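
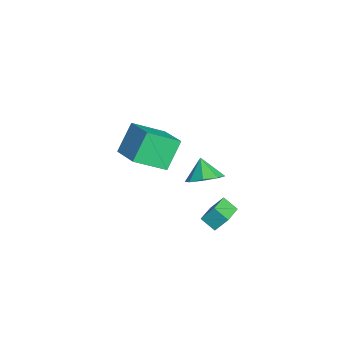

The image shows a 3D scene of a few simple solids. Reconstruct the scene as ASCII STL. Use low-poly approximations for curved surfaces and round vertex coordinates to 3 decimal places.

solid 
facet normal -0.888 -0.321 -0.329
outer loop
vertex -3.262 -1.466 -0.66
vertex -3.468 0.28 -1.809
vertex -2.422 -2.315 -2.099
endloop
endfacet
facet normal 0.098 -0.831 0.548
outer loop
vertex -0.832 -1.74 -1.511
vertex -3.262 -1.466 -0.66
vertex -2.422 -2.315 -2.099
endloop
endfacet
facet normal -0.888 -0.321 -0.329
outer loop
vertex -2.422 -2.315 -2.099
vertex -3.468 0.28 -1.809
vertex -2.628 -0.569 -3.249
endloop
endfacet
facet normal 0.449 -0.454 -0.770
outer loop
vertex -2.628 -0.569 -3.249
vertex -0.832 -1.74 -1.511
vertex -2.422 -2.315 -2.099
endloop
endfacet
facet normal -0.449 0.454 0.770
outer loop
vertex -3.262 -1.466 -0.66
vertex -1.878 0.855 -1.221
vertex -3.468 0.28 -1.809
endloop
endfacet
facet normal 0.098 -0.831 0.547
outer loop
vertex -1.672 -0.891 -0.071
vertex -3.262 -1.466 -0.66
vertex -0.832 -1.74 -1.511
endloop
endfacet
facet normal -0.449 0.454 0.770
outer loop
vertex -1.672 -0.891 -0.071
vertex -1.878 0.855 -1.221
vertex -3.262 -1.466 -0.66
endloop
endfacet
facet normal -0.098 0.831 -0.547
outer loop
vertex -3.468 0.28 -1.809
vertex -1.878 0.855 -1.221
vertex -2.628 -0.569 -3.249
endloop
endfacet
facet normal 0.449 -0.454 -0.770
outer loop
vertex -1.038 0.006 -2.66
vertex -0.832 -1.74 -1.511
vertex -2.628 -0.569 -3.249
endloop
endfacet
facet normal -0.098 0.831 -0.547
outer loop
vertex -2.628 -0.569 -3.249
vertex -1.878 0.855 -1.221
vertex -1.038 0.006 -2.66
endloop
endfacet
facet normal 0.888 0.321 0.329
outer loop
vertex -1.038 0.006 -2.66
vertex -1.672 -0.891 -0.071
vertex -0.832 -1.74 -1.511
endloop
endfacet
facet normal 0.888 0.321 0.329
outer loop
vertex -1.878 0.855 -1.221
vertex -1.672 -0.891 -0.071
vertex -1.038 0.006 -2.66
endloop
endfacet
facet normal -0.829 0.489 -0.273
outer loop
vertex 2.993 1.496 -2.03
vertex 3.086 2.117 -1.201
vertex 3.507 2.088 -2.531
endloop
endfacet
facet normal -0.089 -0.597 -0.797
outer loop
vertex 4.634 1.423 -2.159
vertex 2.993 1.496 -2.03
vertex 3.507 2.088 -2.531
endloop
endfacet
facet normal -0.829 0.489 -0.273
outer loop
vertex 3.507 2.088 -2.531
vertex 3.086 2.117 -1.201
vertex 3.6 2.709 -1.702
endloop
endfacet
facet normal 0.553 0.636 -0.538
outer loop
vertex 3.6 2.709 -1.702
vertex 4.634 1.423 -2.159
vertex 3.507 2.088 -2.531
endloop
endfacet
facet normal -0.553 -0.636 0.538
outer loop
vertex 2.993 1.496 -2.03
vertex 4.213 1.452 -0.829
vertex 3.086 2.117 -1.201
endloop
endfacet
facet normal -0.089 -0.597 -0.797
outer loop
vertex 4.12 0.831 -1.658
vertex 2.993 1.496 -2.03
vertex 4.634 1.423 -2.159
endloop
endfacet
facet normal -0.553 -0.636 0.538
outer loop
vertex 4.12 0.831 -1.658
vertex 4.213 1.452 -0.829
vertex 2.993 1.496 -2.03
endloop
endfacet
facet normal 0.089 0.597 0.797
outer loop
vertex 3.086 2.117 -1.201
vertex 4.213 1.452 -0.829
vertex 3.6 2.709 -1.702
endloop
endfacet
facet normal 0.553 0.636 -0.538
outer loop
vertex 4.727 2.044 -1.33
vertex 4.634 1.423 -2.159
vertex 3.6 2.709 -1.702
endloop
endfacet
facet normal 0.089 0.597 0.797
outer loop
vertex 3.6 2.709 -1.702
vertex 4.213 1.452 -0.829
vertex 4.727 2.044 -1.33
endloop
endfacet
facet normal 0.829 -0.489 0.273
outer loop
vertex 4.727 2.044 -1.33
vertex 4.12 0.831 -1.658
vertex 4.634 1.423 -2.159
endloop
endfacet
facet normal 0.829 -0.489 0.273
outer loop
vertex 4.213 1.452 -0.829
vertex 4.12 0.831 -1.658
vertex 4.727 2.044 -1.33
endloop
endfacet
facet normal 0.653 0.074 -0.754
outer loop
vertex 4.05 0.936 1.261
vertex 3.325 1.154 0.654
vertex 3.922 1.666 1.222
endloop
endfacet
facet normal 0.204 0.088 0.975
outer loop
vertex 4.05 0.936 1.261
vertex 3.922 1.666 1.222
vertex 2.535 1.066 1.566
endloop
endfacet
facet normal 0.654 0.073 -0.753
outer loop
vertex 3.922 1.666 1.222
vertex 3.325 1.154 0.654
vertex 3.445 2.097 0.85
endloop
endfacet
facet normal -0.067 0.608 0.791
outer loop
vertex 3.922 1.666 1.222
vertex 3.445 2.097 0.85
vertex 2.535 1.066 1.566
endloop
endfacet
facet normal 0.653 0.074 -0.754
outer loop
vertex 3.445 2.097 0.85
vertex 3.325 1.154 0.654
vertex 2.898 1.975 0.364
endloop
endfacet
facet normal -0.527 0.747 0.406
outer loop
vertex 3.445 2.097 0.85
vertex 2.898 1.975 0.364
vertex 2.535 1.066 1.566
endloop
endfacet
facet normal 0.654 0.074 -0.753
outer loop
vertex 2.898 1.975 0.364
vertex 3.325 1.154 0.654
vertex 2.601 1.373 0.047
endloop
endfacet
facet normal -0.905 0.422 0.046
outer loop
vertex 2.898 1.975 0.364
vertex 2.601 1.373 0.047
vertex 2.535 1.066 1.566
endloop
endfacet
facet normal 0.654 0.073 -0.753
outer loop
vertex 2.601 1.373 0.047
vertex 3.325 1.154 0.654
vertex 2.728 0.643 0.086
endloop
endfacet
facet normal -0.981 -0.175 -0.078
outer loop
vertex 2.601 1.373 0.047
vertex 2.728 0.643 0.086
vertex 2.535 1.066 1.566
endloop
endfacet
facet normal 0.654 0.073 -0.753
outer loop
vertex 2.728 0.643 0.086
vertex 3.325 1.154 0.654
vertex 3.205 0.212 0.458
endloop
endfacet
facet normal -0.711 -0.695 0.106
outer loop
vertex 2.728 0.643 0.086
vertex 3.205 0.212 0.458
vertex 2.535 1.066 1.566
endloop
endfacet
facet normal 0.653 0.074 -0.754
outer loop
vertex 3.205 0.212 0.458
vertex 3.325 1.154 0.654
vertex 3.753 0.334 0.945
endloop
endfacet
facet normal -0.251 -0.834 0.491
outer loop
vertex 3.205 0.212 0.458
vertex 3.753 0.334 0.945
vertex 2.535 1.066 1.566
endloop
endfacet
facet normal 0.653 0.073 -0.754
outer loop
vertex 3.753 0.334 0.945
vertex 3.325 1.154 0.654
vertex 4.05 0.936 1.261
endloop
endfacet
facet normal 0.128 -0.510 0.851
outer loop
vertex 3.753 0.334 0.945
vertex 4.05 0.936 1.261
vertex 2.535 1.066 1.566
endloop
endfacet

endsolid


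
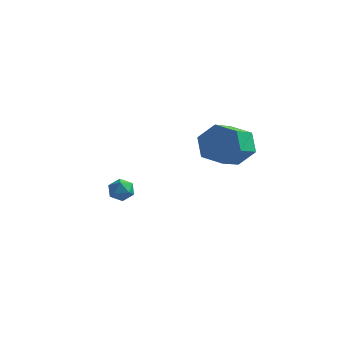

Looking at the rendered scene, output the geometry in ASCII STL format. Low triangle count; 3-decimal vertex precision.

solid 
facet normal -0.830 0.409 0.379
outer loop
vertex -2.628 -0.751 -3.291
vertex -2.681 -1.283 -2.833
vertex -2.318 -0.705 -2.661
endloop
endfacet
facet normal -0.393 0.911 0.127
outer loop
vertex -2.628 -0.751 -3.291
vertex -2.318 -0.705 -2.661
vertex -1.981 -0.479 -3.237
endloop
endfacet
facet normal -0.279 0.776 -0.565
outer loop
vertex -2.628 -0.751 -3.291
vertex -1.981 -0.479 -3.237
vertex -2.135 -0.919 -3.765
endloop
endfacet
facet normal -0.646 0.191 -0.739
outer loop
vertex -2.628 -0.751 -3.291
vertex -2.135 -0.919 -3.765
vertex -2.567 -1.416 -3.516
endloop
endfacet
facet normal -0.987 -0.037 -0.157
outer loop
vertex -2.628 -0.751 -3.291
vertex -2.567 -1.416 -3.516
vertex -2.681 -1.283 -2.833
endloop
endfacet
facet normal 0.230 0.853 0.469
outer loop
vertex -1.981 -0.479 -3.237
vertex -2.318 -0.705 -2.661
vertex -1.633 -0.844 -2.744
endloop
endfacet
facet normal -0.478 0.039 0.878
outer loop
vertex -2.318 -0.705 -2.661
vertex -2.681 -1.283 -2.833
vertex -2.065 -1.341 -2.495
endloop
endfacet
facet normal -0.731 -0.682 0.011
outer loop
vertex -2.681 -1.283 -2.833
vertex -2.567 -1.416 -3.516
vertex -2.219 -1.781 -3.023
endloop
endfacet
facet normal -0.177 -0.314 -0.933
outer loop
vertex -2.567 -1.416 -3.516
vertex -2.135 -0.919 -3.765
vertex -1.882 -1.555 -3.599
endloop
endfacet
facet normal 0.417 0.635 -0.651
outer loop
vertex -2.135 -0.919 -3.765
vertex -1.981 -0.479 -3.237
vertex -1.519 -0.977 -3.427
endloop
endfacet
facet normal 0.646 -0.191 0.739
outer loop
vertex -1.572 -1.509 -2.969
vertex -1.633 -0.844 -2.744
vertex -2.065 -1.341 -2.495
endloop
endfacet
facet normal 0.279 -0.776 0.565
outer loop
vertex -1.572 -1.509 -2.969
vertex -2.065 -1.341 -2.495
vertex -2.219 -1.781 -3.023
endloop
endfacet
facet normal 0.393 -0.911 -0.127
outer loop
vertex -1.572 -1.509 -2.969
vertex -2.219 -1.781 -3.023
vertex -1.882 -1.555 -3.599
endloop
endfacet
facet normal 0.830 -0.409 -0.379
outer loop
vertex -1.572 -1.509 -2.969
vertex -1.882 -1.555 -3.599
vertex -1.519 -0.977 -3.427
endloop
endfacet
facet normal 0.987 0.037 0.157
outer loop
vertex -1.572 -1.509 -2.969
vertex -1.519 -0.977 -3.427
vertex -1.633 -0.844 -2.744
endloop
endfacet
facet normal 0.177 0.314 0.933
outer loop
vertex -2.065 -1.341 -2.495
vertex -1.633 -0.844 -2.744
vertex -2.318 -0.705 -2.661
endloop
endfacet
facet normal -0.417 -0.635 0.651
outer loop
vertex -2.219 -1.781 -3.023
vertex -2.065 -1.341 -2.495
vertex -2.681 -1.283 -2.833
endloop
endfacet
facet normal -0.230 -0.853 -0.469
outer loop
vertex -1.882 -1.555 -3.599
vertex -2.219 -1.781 -3.023
vertex -2.567 -1.416 -3.516
endloop
endfacet
facet normal 0.478 -0.039 -0.878
outer loop
vertex -1.519 -0.977 -3.427
vertex -1.882 -1.555 -3.599
vertex -2.135 -0.919 -3.765
endloop
endfacet
facet normal 0.731 0.682 -0.011
outer loop
vertex -1.633 -0.844 -2.744
vertex -1.519 -0.977 -3.427
vertex -1.981 -0.479 -3.237
endloop
endfacet
facet normal 0.140 0.851 -0.506
outer loop
vertex 4.921 -2.95 1.861
vertex 3.87 -2.719 1.959
vertex 4.569 -2.386 2.712
endloop
endfacet
facet normal 0.935 0.054 0.351
outer loop
vertex 4.921 -2.95 1.861
vertex 4.569 -2.386 2.712
vertex 4.66 -4.533 2.803
endloop
endfacet
facet normal 0.935 0.054 0.350
outer loop
vertex 4.66 -4.533 2.803
vertex 4.569 -2.386 2.712
vertex 4.309 -3.968 3.654
endloop
endfacet
facet normal -0.141 -0.851 0.507
outer loop
vertex 4.66 -4.533 2.803
vertex 4.309 -3.968 3.654
vertex 3.61 -4.301 2.901
endloop
endfacet
facet normal 0.141 0.851 -0.507
outer loop
vertex 4.569 -2.386 2.712
vertex 3.87 -2.719 1.959
vertex 3.519 -2.154 2.81
endloop
endfacet
facet normal 0.186 0.480 0.857
outer loop
vertex 4.569 -2.386 2.712
vertex 3.519 -2.154 2.81
vertex 4.309 -3.968 3.654
endloop
endfacet
facet normal 0.186 0.480 0.857
outer loop
vertex 4.309 -3.968 3.654
vertex 3.519 -2.154 2.81
vertex 3.258 -3.736 3.752
endloop
endfacet
facet normal -0.141 -0.851 0.507
outer loop
vertex 4.309 -3.968 3.654
vertex 3.258 -3.736 3.752
vertex 3.61 -4.301 2.901
endloop
endfacet
facet normal 0.141 0.851 -0.507
outer loop
vertex 3.519 -2.154 2.81
vertex 3.87 -2.719 1.959
vertex 2.82 -2.487 2.057
endloop
endfacet
facet normal -0.749 0.426 0.507
outer loop
vertex 3.519 -2.154 2.81
vertex 2.82 -2.487 2.057
vertex 3.258 -3.736 3.752
endloop
endfacet
facet normal -0.750 0.425 0.507
outer loop
vertex 3.258 -3.736 3.752
vertex 2.82 -2.487 2.057
vertex 2.559 -4.07 2.999
endloop
endfacet
facet normal -0.140 -0.851 0.507
outer loop
vertex 3.258 -3.736 3.752
vertex 2.559 -4.07 2.999
vertex 3.61 -4.301 2.901
endloop
endfacet
facet normal 0.141 0.851 -0.507
outer loop
vertex 2.82 -2.487 2.057
vertex 3.87 -2.719 1.959
vertex 3.171 -3.052 1.206
endloop
endfacet
facet normal -0.935 -0.054 -0.350
outer loop
vertex 2.82 -2.487 2.057
vertex 3.171 -3.052 1.206
vertex 2.559 -4.07 2.999
endloop
endfacet
facet normal -0.935 -0.055 -0.350
outer loop
vertex 2.559 -4.07 2.999
vertex 3.171 -3.052 1.206
vertex 2.911 -4.634 2.148
endloop
endfacet
facet normal -0.140 -0.851 0.506
outer loop
vertex 2.559 -4.07 2.999
vertex 2.911 -4.634 2.148
vertex 3.61 -4.301 2.901
endloop
endfacet
facet normal 0.141 0.851 -0.507
outer loop
vertex 3.171 -3.052 1.206
vertex 3.87 -2.719 1.959
vertex 4.222 -3.284 1.108
endloop
endfacet
facet normal -0.186 -0.480 -0.857
outer loop
vertex 3.171 -3.052 1.206
vertex 4.222 -3.284 1.108
vertex 2.911 -4.634 2.148
endloop
endfacet
facet normal -0.186 -0.480 -0.857
outer loop
vertex 2.911 -4.634 2.148
vertex 4.222 -3.284 1.108
vertex 3.961 -4.866 2.05
endloop
endfacet
facet normal -0.141 -0.851 0.507
outer loop
vertex 2.911 -4.634 2.148
vertex 3.961 -4.866 2.05
vertex 3.61 -4.301 2.901
endloop
endfacet
facet normal 0.140 0.851 -0.507
outer loop
vertex 4.222 -3.284 1.108
vertex 3.87 -2.719 1.959
vertex 4.921 -2.95 1.861
endloop
endfacet
facet normal 0.750 -0.426 -0.507
outer loop
vertex 4.222 -3.284 1.108
vertex 4.921 -2.95 1.861
vertex 3.961 -4.866 2.05
endloop
endfacet
facet normal 0.749 -0.425 -0.507
outer loop
vertex 3.961 -4.866 2.05
vertex 4.921 -2.95 1.861
vertex 4.66 -4.533 2.803
endloop
endfacet
facet normal -0.141 -0.851 0.507
outer loop
vertex 3.961 -4.866 2.05
vertex 4.66 -4.533 2.803
vertex 3.61 -4.301 2.901
endloop
endfacet

endsolid


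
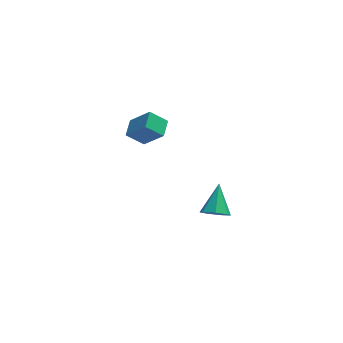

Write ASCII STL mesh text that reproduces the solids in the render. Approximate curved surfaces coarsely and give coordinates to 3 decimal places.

solid 
facet normal -0.763 0.105 0.638
outer loop
vertex -3.142 2.534 -2.536
vertex -2.803 3.542 -2.296
vertex -4.123 3.168 -3.813
endloop
endfacet
facet normal -0.311 -0.925 -0.220
outer loop
vertex -3.177 3.038 -4.604
vertex -3.142 2.534 -2.536
vertex -4.123 3.168 -3.813
endloop
endfacet
facet normal -0.763 0.105 0.638
outer loop
vertex -4.123 3.168 -3.813
vertex -2.803 3.542 -2.296
vertex -3.784 4.175 -3.573
endloop
endfacet
facet normal -0.567 0.367 -0.738
outer loop
vertex -3.784 4.175 -3.573
vertex -3.177 3.038 -4.604
vertex -4.123 3.168 -3.813
endloop
endfacet
facet normal 0.567 -0.366 0.738
outer loop
vertex -3.142 2.534 -2.536
vertex -1.857 3.412 -3.087
vertex -2.803 3.542 -2.296
endloop
endfacet
facet normal -0.310 -0.925 -0.220
outer loop
vertex -2.196 2.405 -3.327
vertex -3.142 2.534 -2.536
vertex -3.177 3.038 -4.604
endloop
endfacet
facet normal 0.567 -0.367 0.738
outer loop
vertex -2.196 2.405 -3.327
vertex -1.857 3.412 -3.087
vertex -3.142 2.534 -2.536
endloop
endfacet
facet normal 0.311 0.925 0.220
outer loop
vertex -2.803 3.542 -2.296
vertex -1.857 3.412 -3.087
vertex -3.784 4.175 -3.573
endloop
endfacet
facet normal -0.567 0.366 -0.738
outer loop
vertex -2.838 4.046 -4.364
vertex -3.177 3.038 -4.604
vertex -3.784 4.175 -3.573
endloop
endfacet
facet normal 0.310 0.925 0.221
outer loop
vertex -3.784 4.175 -3.573
vertex -1.857 3.412 -3.087
vertex -2.838 4.046 -4.364
endloop
endfacet
facet normal 0.763 -0.105 -0.638
outer loop
vertex -2.838 4.046 -4.364
vertex -2.196 2.405 -3.327
vertex -3.177 3.038 -4.604
endloop
endfacet
facet normal 0.763 -0.105 -0.638
outer loop
vertex -1.857 3.412 -3.087
vertex -2.196 2.405 -3.327
vertex -2.838 4.046 -4.364
endloop
endfacet
facet normal -0.214 -0.763 -0.610
outer loop
vertex 0.199 -4.379 -3.189
vertex -0.366 -3.938 -3.543
vertex 0.408 -4.002 -3.734
endloop
endfacet
facet normal 0.941 -0.033 0.338
outer loop
vertex 0.199 -4.379 -3.189
vertex 0.408 -4.002 -3.734
vertex 0.006 -2.602 -2.477
endloop
endfacet
facet normal -0.214 -0.763 -0.610
outer loop
vertex 0.408 -4.002 -3.734
vertex -0.366 -3.938 -3.543
vertex 0.034 -3.577 -4.135
endloop
endfacet
facet normal 0.835 0.481 -0.269
outer loop
vertex 0.408 -4.002 -3.734
vertex 0.034 -3.577 -4.135
vertex 0.006 -2.602 -2.477
endloop
endfacet
facet normal -0.213 -0.764 -0.609
outer loop
vertex 0.034 -3.577 -4.135
vertex -0.366 -3.938 -3.543
vertex -0.642 -3.424 -4.091
endloop
endfacet
facet normal 0.160 0.852 -0.498
outer loop
vertex 0.034 -3.577 -4.135
vertex -0.642 -3.424 -4.091
vertex 0.006 -2.602 -2.477
endloop
endfacet
facet normal -0.212 -0.764 -0.610
outer loop
vertex -0.642 -3.424 -4.091
vertex -0.366 -3.938 -3.543
vertex -1.11 -3.658 -3.635
endloop
endfacet
facet normal -0.573 0.800 -0.177
outer loop
vertex -0.642 -3.424 -4.091
vertex -1.11 -3.658 -3.635
vertex 0.006 -2.602 -2.477
endloop
endfacet
facet normal -0.212 -0.764 -0.610
outer loop
vertex -1.11 -3.658 -3.635
vertex -0.366 -3.938 -3.543
vertex -1.018 -4.103 -3.11
endloop
endfacet
facet normal -0.814 0.365 0.452
outer loop
vertex -1.11 -3.658 -3.635
vertex -1.018 -4.103 -3.11
vertex 0.006 -2.602 -2.477
endloop
endfacet
facet normal -0.212 -0.763 -0.610
outer loop
vertex -1.018 -4.103 -3.11
vertex -0.366 -3.938 -3.543
vertex -0.435 -4.424 -2.911
endloop
endfacet
facet normal -0.382 -0.126 0.916
outer loop
vertex -1.018 -4.103 -3.11
vertex -0.435 -4.424 -2.911
vertex 0.006 -2.602 -2.477
endloop
endfacet
facet normal -0.213 -0.763 -0.610
outer loop
vertex -0.435 -4.424 -2.911
vertex -0.366 -3.938 -3.543
vertex 0.199 -4.379 -3.189
endloop
endfacet
facet normal 0.401 -0.303 0.865
outer loop
vertex -0.435 -4.424 -2.911
vertex 0.199 -4.379 -3.189
vertex 0.006 -2.602 -2.477
endloop
endfacet

endsolid


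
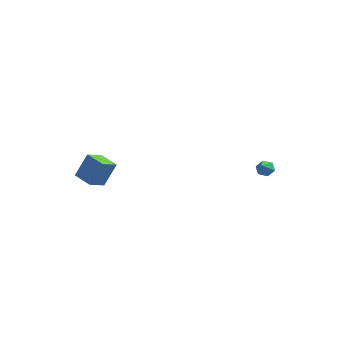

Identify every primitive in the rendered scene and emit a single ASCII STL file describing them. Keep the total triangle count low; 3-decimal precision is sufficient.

solid 
facet normal -0.071 0.809 -0.583
outer loop
vertex 3.412 2.888 -0.736
vertex 3.112 2.63 -1.057
vertex 2.907 2.891 -0.67
endloop
endfacet
facet normal 0.125 0.310 0.943
outer loop
vertex 3.412 2.888 -0.736
vertex 2.907 2.891 -0.67
vertex 3.208 1.53 -0.263
endloop
endfacet
facet normal -0.071 0.809 -0.583
outer loop
vertex 2.907 2.891 -0.67
vertex 3.112 2.63 -1.057
vertex 2.606 2.633 -0.991
endloop
endfacet
facet normal -0.743 0.035 0.668
outer loop
vertex 2.907 2.891 -0.67
vertex 2.606 2.633 -0.991
vertex 3.208 1.53 -0.263
endloop
endfacet
facet normal -0.071 0.809 -0.583
outer loop
vertex 2.606 2.633 -0.991
vertex 3.112 2.63 -1.057
vertex 2.811 2.372 -1.378
endloop
endfacet
facet normal -0.846 -0.524 -0.095
outer loop
vertex 2.606 2.633 -0.991
vertex 2.811 2.372 -1.378
vertex 3.208 1.53 -0.263
endloop
endfacet
facet normal -0.070 0.808 -0.584
outer loop
vertex 2.811 2.372 -1.378
vertex 3.112 2.63 -1.057
vertex 3.317 2.368 -1.444
endloop
endfacet
facet normal -0.082 -0.809 -0.582
outer loop
vertex 2.811 2.372 -1.378
vertex 3.317 2.368 -1.444
vertex 3.208 1.53 -0.263
endloop
endfacet
facet normal -0.071 0.808 -0.585
outer loop
vertex 3.317 2.368 -1.444
vertex 3.112 2.63 -1.057
vertex 3.618 2.627 -1.123
endloop
endfacet
facet normal 0.787 -0.535 -0.307
outer loop
vertex 3.317 2.368 -1.444
vertex 3.618 2.627 -1.123
vertex 3.208 1.53 -0.263
endloop
endfacet
facet normal -0.071 0.809 -0.584
outer loop
vertex 3.618 2.627 -1.123
vertex 3.112 2.63 -1.057
vertex 3.412 2.888 -0.736
endloop
endfacet
facet normal 0.889 0.025 0.456
outer loop
vertex 3.618 2.627 -1.123
vertex 3.412 2.888 -0.736
vertex 3.208 1.53 -0.263
endloop
endfacet
facet normal -0.863 0.472 0.179
outer loop
vertex -4.158 -3.291 1.65
vertex -3.767 -2.415 1.223
vertex -4.657 -3.706 0.341
endloop
endfacet
facet normal -0.373 -0.834 0.407
outer loop
vertex -3.673 -4.245 0.137
vertex -4.158 -3.291 1.65
vertex -4.657 -3.706 0.341
endloop
endfacet
facet normal -0.863 0.472 0.179
outer loop
vertex -4.657 -3.706 0.341
vertex -3.767 -2.415 1.223
vertex -4.266 -2.83 -0.085
endloop
endfacet
facet normal -0.341 -0.284 -0.896
outer loop
vertex -4.266 -2.83 -0.085
vertex -3.673 -4.245 0.137
vertex -4.657 -3.706 0.341
endloop
endfacet
facet normal 0.341 0.284 0.896
outer loop
vertex -4.158 -3.291 1.65
vertex -2.783 -2.954 1.019
vertex -3.767 -2.415 1.223
endloop
endfacet
facet normal -0.372 -0.834 0.407
outer loop
vertex -3.174 -3.83 1.445
vertex -4.158 -3.291 1.65
vertex -3.673 -4.245 0.137
endloop
endfacet
facet normal 0.342 0.283 0.896
outer loop
vertex -3.174 -3.83 1.445
vertex -2.783 -2.954 1.019
vertex -4.158 -3.291 1.65
endloop
endfacet
facet normal 0.373 0.834 -0.407
outer loop
vertex -3.767 -2.415 1.223
vertex -2.783 -2.954 1.019
vertex -4.266 -2.83 -0.085
endloop
endfacet
facet normal -0.342 -0.284 -0.896
outer loop
vertex -3.282 -3.369 -0.29
vertex -3.673 -4.245 0.137
vertex -4.266 -2.83 -0.085
endloop
endfacet
facet normal 0.372 0.834 -0.406
outer loop
vertex -4.266 -2.83 -0.085
vertex -2.783 -2.954 1.019
vertex -3.282 -3.369 -0.29
endloop
endfacet
facet normal 0.863 -0.473 -0.179
outer loop
vertex -3.282 -3.369 -0.29
vertex -3.174 -3.83 1.445
vertex -3.673 -4.245 0.137
endloop
endfacet
facet normal 0.863 -0.472 -0.179
outer loop
vertex -2.783 -2.954 1.019
vertex -3.174 -3.83 1.445
vertex -3.282 -3.369 -0.29
endloop
endfacet

endsolid


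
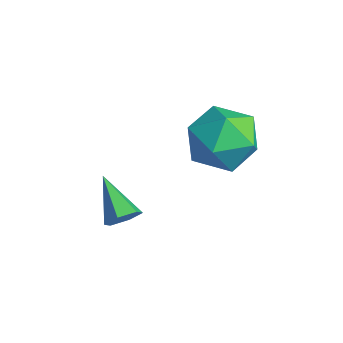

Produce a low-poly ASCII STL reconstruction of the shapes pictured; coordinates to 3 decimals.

solid 
facet normal 0.840 0.004 -0.543
outer loop
vertex -1.101 -2.212 -1.275
vertex -1.377 -2.487 -1.704
vertex -1.37 -1.908 -1.689
endloop
endfacet
facet normal 0.005 0.808 0.590
outer loop
vertex -1.101 -2.212 -1.275
vertex -1.37 -1.908 -1.689
vertex -2.663 -2.493 -0.876
endloop
endfacet
facet normal 0.841 0.004 -0.541
outer loop
vertex -1.37 -1.908 -1.689
vertex -1.377 -2.487 -1.704
vertex -1.645 -2.183 -2.119
endloop
endfacet
facet normal -0.509 0.835 -0.209
outer loop
vertex -1.37 -1.908 -1.689
vertex -1.645 -2.183 -2.119
vertex -2.663 -2.493 -0.876
endloop
endfacet
facet normal 0.841 0.004 -0.541
outer loop
vertex -1.645 -2.183 -2.119
vertex -1.377 -2.487 -1.704
vertex -1.652 -2.763 -2.134
endloop
endfacet
facet normal -0.777 0.026 -0.630
outer loop
vertex -1.645 -2.183 -2.119
vertex -1.652 -2.763 -2.134
vertex -2.663 -2.493 -0.876
endloop
endfacet
facet normal 0.841 0.004 -0.541
outer loop
vertex -1.652 -2.763 -2.134
vertex -1.377 -2.487 -1.704
vertex -1.384 -3.067 -1.719
endloop
endfacet
facet normal -0.529 -0.810 -0.252
outer loop
vertex -1.652 -2.763 -2.134
vertex -1.384 -3.067 -1.719
vertex -2.663 -2.493 -0.876
endloop
endfacet
facet normal 0.840 0.004 -0.542
outer loop
vertex -1.384 -3.067 -1.719
vertex -1.377 -2.487 -1.704
vertex -1.108 -2.791 -1.289
endloop
endfacet
facet normal -0.015 -0.837 0.547
outer loop
vertex -1.384 -3.067 -1.719
vertex -1.108 -2.791 -1.289
vertex -2.663 -2.493 -0.876
endloop
endfacet
facet normal 0.840 0.003 -0.542
outer loop
vertex -1.108 -2.791 -1.289
vertex -1.377 -2.487 -1.704
vertex -1.101 -2.212 -1.275
endloop
endfacet
facet normal 0.252 -0.026 0.967
outer loop
vertex -1.108 -2.791 -1.289
vertex -1.101 -2.212 -1.275
vertex -2.663 -2.493 -0.876
endloop
endfacet
facet normal -0.168 0.978 -0.124
outer loop
vertex -0.281 1.016 0.794
vertex -1.391 0.855 1.028
vertex -0.655 1.089 1.875
endloop
endfacet
facet normal 0.495 0.862 0.113
outer loop
vertex -0.281 1.016 0.794
vertex -0.655 1.089 1.875
vertex 0.331 0.553 1.645
endloop
endfacet
facet normal 0.826 0.438 -0.356
outer loop
vertex -0.281 1.016 0.794
vertex 0.331 0.553 1.645
vertex 0.205 -0.013 0.656
endloop
endfacet
facet normal 0.368 0.292 -0.883
outer loop
vertex -0.281 1.016 0.794
vertex 0.205 -0.013 0.656
vertex -0.859 0.174 0.275
endloop
endfacet
facet normal -0.247 0.626 -0.740
outer loop
vertex -0.281 1.016 0.794
vertex -0.859 0.174 0.275
vertex -1.391 0.855 1.028
endloop
endfacet
facet normal 0.449 0.511 0.733
outer loop
vertex 0.331 0.553 1.645
vertex -0.655 1.089 1.875
vertex -0.401 0.106 2.405
endloop
endfacet
facet normal -0.624 0.700 0.349
outer loop
vertex -0.655 1.089 1.875
vertex -1.391 0.855 1.028
vertex -1.465 0.293 2.024
endloop
endfacet
facet normal -0.751 0.129 -0.647
outer loop
vertex -1.391 0.855 1.028
vertex -0.859 0.174 0.275
vertex -1.591 -0.273 1.035
endloop
endfacet
facet normal 0.242 -0.411 -0.879
outer loop
vertex -0.859 0.174 0.275
vertex 0.205 -0.013 0.656
vertex -0.605 -0.809 0.805
endloop
endfacet
facet normal 0.984 -0.175 -0.025
outer loop
vertex 0.205 -0.013 0.656
vertex 0.331 0.553 1.645
vertex 0.131 -0.575 1.652
endloop
endfacet
facet normal -0.368 -0.292 0.883
outer loop
vertex -0.979 -0.736 1.886
vertex -0.401 0.106 2.405
vertex -1.465 0.293 2.024
endloop
endfacet
facet normal -0.826 -0.438 0.356
outer loop
vertex -0.979 -0.736 1.886
vertex -1.465 0.293 2.024
vertex -1.591 -0.273 1.035
endloop
endfacet
facet normal -0.495 -0.862 -0.113
outer loop
vertex -0.979 -0.736 1.886
vertex -1.591 -0.273 1.035
vertex -0.605 -0.809 0.805
endloop
endfacet
facet normal 0.168 -0.978 0.124
outer loop
vertex -0.979 -0.736 1.886
vertex -0.605 -0.809 0.805
vertex 0.131 -0.575 1.652
endloop
endfacet
facet normal 0.247 -0.626 0.740
outer loop
vertex -0.979 -0.736 1.886
vertex 0.131 -0.575 1.652
vertex -0.401 0.106 2.405
endloop
endfacet
facet normal -0.242 0.411 0.879
outer loop
vertex -1.465 0.293 2.024
vertex -0.401 0.106 2.405
vertex -0.655 1.089 1.875
endloop
endfacet
facet normal -0.984 0.175 0.025
outer loop
vertex -1.591 -0.273 1.035
vertex -1.465 0.293 2.024
vertex -1.391 0.855 1.028
endloop
endfacet
facet normal -0.449 -0.511 -0.733
outer loop
vertex -0.605 -0.809 0.805
vertex -1.591 -0.273 1.035
vertex -0.859 0.174 0.275
endloop
endfacet
facet normal 0.624 -0.700 -0.349
outer loop
vertex 0.131 -0.575 1.652
vertex -0.605 -0.809 0.805
vertex 0.205 -0.013 0.656
endloop
endfacet
facet normal 0.751 -0.129 0.647
outer loop
vertex -0.401 0.106 2.405
vertex 0.131 -0.575 1.652
vertex 0.331 0.553 1.645
endloop
endfacet

endsolid


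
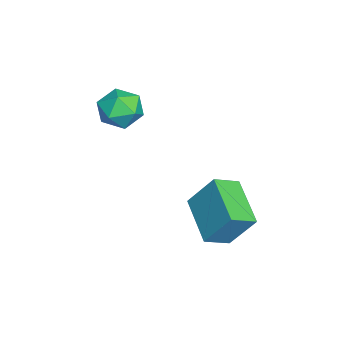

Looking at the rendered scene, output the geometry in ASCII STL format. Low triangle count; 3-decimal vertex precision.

solid 
facet normal 0.139 0.970 0.200
outer loop
vertex -3.254 -1.06 2.021
vertex -3.416 -1.235 2.981
vertex -2.499 -1.291 2.616
endloop
endfacet
facet normal 0.524 0.769 -0.367
outer loop
vertex -3.254 -1.06 2.021
vertex -2.499 -1.291 2.616
vertex -2.554 -1.685 1.711
endloop
endfacet
facet normal 0.074 0.509 -0.858
outer loop
vertex -3.254 -1.06 2.021
vertex -2.554 -1.685 1.711
vertex -3.504 -1.873 1.517
endloop
endfacet
facet normal -0.588 0.549 -0.594
outer loop
vertex -3.254 -1.06 2.021
vertex -3.504 -1.873 1.517
vertex -4.037 -1.595 2.301
endloop
endfacet
facet normal -0.549 0.834 0.059
outer loop
vertex -3.254 -1.06 2.021
vertex -4.037 -1.595 2.301
vertex -3.416 -1.235 2.981
endloop
endfacet
facet normal 0.957 0.240 -0.163
outer loop
vertex -2.554 -1.685 1.711
vertex -2.499 -1.291 2.616
vertex -2.283 -2.245 2.479
endloop
endfacet
facet normal 0.335 0.565 0.754
outer loop
vertex -2.499 -1.291 2.616
vertex -3.416 -1.235 2.981
vertex -2.816 -1.967 3.263
endloop
endfacet
facet normal -0.777 0.346 0.526
outer loop
vertex -3.416 -1.235 2.981
vertex -4.037 -1.595 2.301
vertex -3.766 -2.155 3.069
endloop
endfacet
facet normal -0.840 -0.114 -0.531
outer loop
vertex -4.037 -1.595 2.301
vertex -3.504 -1.873 1.517
vertex -3.821 -2.549 2.164
endloop
endfacet
facet normal 0.231 -0.179 -0.956
outer loop
vertex -3.504 -1.873 1.517
vertex -2.554 -1.685 1.711
vertex -2.904 -2.605 1.799
endloop
endfacet
facet normal 0.588 -0.549 0.594
outer loop
vertex -3.066 -2.78 2.759
vertex -2.283 -2.245 2.479
vertex -2.816 -1.967 3.263
endloop
endfacet
facet normal -0.074 -0.509 0.858
outer loop
vertex -3.066 -2.78 2.759
vertex -2.816 -1.967 3.263
vertex -3.766 -2.155 3.069
endloop
endfacet
facet normal -0.524 -0.769 0.367
outer loop
vertex -3.066 -2.78 2.759
vertex -3.766 -2.155 3.069
vertex -3.821 -2.549 2.164
endloop
endfacet
facet normal -0.139 -0.970 -0.200
outer loop
vertex -3.066 -2.78 2.759
vertex -3.821 -2.549 2.164
vertex -2.904 -2.605 1.799
endloop
endfacet
facet normal 0.549 -0.834 -0.059
outer loop
vertex -3.066 -2.78 2.759
vertex -2.904 -2.605 1.799
vertex -2.283 -2.245 2.479
endloop
endfacet
facet normal 0.840 0.114 0.531
outer loop
vertex -2.816 -1.967 3.263
vertex -2.283 -2.245 2.479
vertex -2.499 -1.291 2.616
endloop
endfacet
facet normal -0.231 0.179 0.956
outer loop
vertex -3.766 -2.155 3.069
vertex -2.816 -1.967 3.263
vertex -3.416 -1.235 2.981
endloop
endfacet
facet normal -0.957 -0.240 0.163
outer loop
vertex -3.821 -2.549 2.164
vertex -3.766 -2.155 3.069
vertex -4.037 -1.595 2.301
endloop
endfacet
facet normal -0.335 -0.565 -0.754
outer loop
vertex -2.904 -2.605 1.799
vertex -3.821 -2.549 2.164
vertex -3.504 -1.873 1.517
endloop
endfacet
facet normal 0.777 -0.346 -0.526
outer loop
vertex -2.283 -2.245 2.479
vertex -2.904 -2.605 1.799
vertex -2.554 -1.685 1.711
endloop
endfacet
facet normal -0.864 -0.356 0.357
outer loop
vertex -1.022 1.721 0.265
vertex -1.602 2.609 -0.252
vertex -1.221 0.74 -1.194
endloop
endfacet
facet normal 0.491 -0.752 0.439
outer loop
vertex 0.602 1.491 -1.948
vertex -1.022 1.721 0.265
vertex -1.221 0.74 -1.194
endloop
endfacet
facet normal -0.864 -0.356 0.356
outer loop
vertex -1.221 0.74 -1.194
vertex -1.602 2.609 -0.252
vertex -1.8 1.628 -1.712
endloop
endfacet
facet normal -0.113 -0.554 -0.825
outer loop
vertex -1.8 1.628 -1.712
vertex 0.602 1.491 -1.948
vertex -1.221 0.74 -1.194
endloop
endfacet
facet normal 0.113 0.554 0.825
outer loop
vertex -1.022 1.721 0.265
vertex 0.221 3.36 -1.006
vertex -1.602 2.609 -0.252
endloop
endfacet
facet normal 0.491 -0.752 0.439
outer loop
vertex 0.8 2.472 -0.488
vertex -1.022 1.721 0.265
vertex 0.602 1.491 -1.948
endloop
endfacet
facet normal 0.112 0.554 0.825
outer loop
vertex 0.8 2.472 -0.488
vertex 0.221 3.36 -1.006
vertex -1.022 1.721 0.265
endloop
endfacet
facet normal -0.491 0.752 -0.439
outer loop
vertex -1.602 2.609 -0.252
vertex 0.221 3.36 -1.006
vertex -1.8 1.628 -1.712
endloop
endfacet
facet normal -0.113 -0.554 -0.825
outer loop
vertex 0.022 2.379 -2.465
vertex 0.602 1.491 -1.948
vertex -1.8 1.628 -1.712
endloop
endfacet
facet normal -0.491 0.752 -0.439
outer loop
vertex -1.8 1.628 -1.712
vertex 0.221 3.36 -1.006
vertex 0.022 2.379 -2.465
endloop
endfacet
facet normal 0.864 0.356 -0.357
outer loop
vertex 0.022 2.379 -2.465
vertex 0.8 2.472 -0.488
vertex 0.602 1.491 -1.948
endloop
endfacet
facet normal 0.864 0.355 -0.357
outer loop
vertex 0.221 3.36 -1.006
vertex 0.8 2.472 -0.488
vertex 0.022 2.379 -2.465
endloop
endfacet

endsolid


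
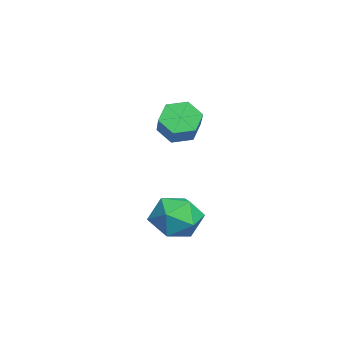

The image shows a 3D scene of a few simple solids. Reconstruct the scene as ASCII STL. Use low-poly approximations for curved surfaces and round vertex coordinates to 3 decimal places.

solid 
facet normal -0.726 0.685 0.060
outer loop
vertex -1.699 0.216 -3.864
vertex -2.386 -0.466 -4.394
vertex -2.322 -0.494 -3.292
endloop
endfacet
facet normal -0.279 0.739 0.614
outer loop
vertex -1.699 0.216 -3.864
vertex -2.322 -0.494 -3.292
vertex -1.267 -0.332 -3.008
endloop
endfacet
facet normal 0.377 0.855 0.357
outer loop
vertex -1.699 0.216 -3.864
vertex -1.267 -0.332 -3.008
vertex -0.68 -0.204 -3.934
endloop
endfacet
facet normal 0.335 0.873 -0.355
outer loop
vertex -1.699 0.216 -3.864
vertex -0.68 -0.204 -3.934
vertex -1.372 -0.287 -4.791
endloop
endfacet
facet normal -0.347 0.768 -0.539
outer loop
vertex -1.699 0.216 -3.864
vertex -1.372 -0.287 -4.791
vertex -2.386 -0.466 -4.394
endloop
endfacet
facet normal -0.274 0.112 0.955
outer loop
vertex -1.267 -0.332 -3.008
vertex -2.322 -0.494 -3.292
vertex -1.688 -1.353 -3.009
endloop
endfacet
facet normal -0.998 0.026 0.059
outer loop
vertex -2.322 -0.494 -3.292
vertex -2.386 -0.466 -4.394
vertex -2.38 -1.436 -3.866
endloop
endfacet
facet normal -0.384 0.159 -0.909
outer loop
vertex -2.386 -0.466 -4.394
vertex -1.372 -0.287 -4.791
vertex -1.793 -1.308 -4.792
endloop
endfacet
facet normal 0.719 0.329 -0.612
outer loop
vertex -1.372 -0.287 -4.791
vertex -0.68 -0.204 -3.934
vertex -0.738 -1.146 -4.508
endloop
endfacet
facet normal 0.787 0.299 0.540
outer loop
vertex -0.68 -0.204 -3.934
vertex -1.267 -0.332 -3.008
vertex -0.674 -1.174 -3.406
endloop
endfacet
facet normal -0.335 -0.873 0.355
outer loop
vertex -1.361 -1.856 -3.936
vertex -1.688 -1.353 -3.009
vertex -2.38 -1.436 -3.866
endloop
endfacet
facet normal -0.377 -0.855 -0.357
outer loop
vertex -1.361 -1.856 -3.936
vertex -2.38 -1.436 -3.866
vertex -1.793 -1.308 -4.792
endloop
endfacet
facet normal 0.279 -0.739 -0.614
outer loop
vertex -1.361 -1.856 -3.936
vertex -1.793 -1.308 -4.792
vertex -0.738 -1.146 -4.508
endloop
endfacet
facet normal 0.726 -0.685 -0.060
outer loop
vertex -1.361 -1.856 -3.936
vertex -0.738 -1.146 -4.508
vertex -0.674 -1.174 -3.406
endloop
endfacet
facet normal 0.347 -0.768 0.539
outer loop
vertex -1.361 -1.856 -3.936
vertex -0.674 -1.174 -3.406
vertex -1.688 -1.353 -3.009
endloop
endfacet
facet normal -0.719 -0.329 0.612
outer loop
vertex -2.38 -1.436 -3.866
vertex -1.688 -1.353 -3.009
vertex -2.322 -0.494 -3.292
endloop
endfacet
facet normal -0.787 -0.299 -0.540
outer loop
vertex -1.793 -1.308 -4.792
vertex -2.38 -1.436 -3.866
vertex -2.386 -0.466 -4.394
endloop
endfacet
facet normal 0.274 -0.112 -0.955
outer loop
vertex -0.738 -1.146 -4.508
vertex -1.793 -1.308 -4.792
vertex -1.372 -0.287 -4.791
endloop
endfacet
facet normal 0.998 -0.026 -0.059
outer loop
vertex -0.674 -1.174 -3.406
vertex -0.738 -1.146 -4.508
vertex -0.68 -0.204 -3.934
endloop
endfacet
facet normal 0.384 -0.159 0.909
outer loop
vertex -1.688 -1.353 -3.009
vertex -0.674 -1.174 -3.406
vertex -1.267 -0.332 -3.008
endloop
endfacet
facet normal -0.803 -0.046 -0.594
outer loop
vertex -3.478 -0.19 -0.762
vertex -3.827 -0.725 -0.248
vertex -3.948 0.08 -0.147
endloop
endfacet
facet normal 0.161 0.943 -0.291
outer loop
vertex -3.478 -0.19 -0.762
vertex -3.948 0.08 -0.147
vertex -2.264 -0.12 0.134
endloop
endfacet
facet normal 0.161 0.943 -0.291
outer loop
vertex -2.264 -0.12 0.134
vertex -3.948 0.08 -0.147
vertex -2.734 0.15 0.749
endloop
endfacet
facet normal 0.803 0.046 0.594
outer loop
vertex -2.264 -0.12 0.134
vertex -2.734 0.15 0.749
vertex -2.613 -0.655 0.648
endloop
endfacet
facet normal -0.804 -0.046 -0.593
outer loop
vertex -3.948 0.08 -0.147
vertex -3.827 -0.725 -0.248
vertex -4.297 -0.455 0.368
endloop
endfacet
facet normal -0.416 0.757 0.504
outer loop
vertex -3.948 0.08 -0.147
vertex -4.297 -0.455 0.368
vertex -2.734 0.15 0.749
endloop
endfacet
facet normal -0.416 0.756 0.505
outer loop
vertex -2.734 0.15 0.749
vertex -4.297 -0.455 0.368
vertex -3.083 -0.385 1.263
endloop
endfacet
facet normal 0.803 0.046 0.594
outer loop
vertex -2.734 0.15 0.749
vertex -3.083 -0.385 1.263
vertex -2.613 -0.655 0.648
endloop
endfacet
facet normal -0.804 -0.046 -0.593
outer loop
vertex -4.297 -0.455 0.368
vertex -3.827 -0.725 -0.248
vertex -4.176 -1.26 0.266
endloop
endfacet
facet normal -0.576 -0.187 0.796
outer loop
vertex -4.297 -0.455 0.368
vertex -4.176 -1.26 0.266
vertex -3.083 -0.385 1.263
endloop
endfacet
facet normal -0.576 -0.186 0.796
outer loop
vertex -3.083 -0.385 1.263
vertex -4.176 -1.26 0.266
vertex -2.962 -1.19 1.162
endloop
endfacet
facet normal 0.803 0.046 0.594
outer loop
vertex -3.083 -0.385 1.263
vertex -2.962 -1.19 1.162
vertex -2.613 -0.655 0.648
endloop
endfacet
facet normal -0.803 -0.046 -0.594
outer loop
vertex -4.176 -1.26 0.266
vertex -3.827 -0.725 -0.248
vertex -3.706 -1.53 -0.349
endloop
endfacet
facet normal -0.161 -0.943 0.291
outer loop
vertex -4.176 -1.26 0.266
vertex -3.706 -1.53 -0.349
vertex -2.962 -1.19 1.162
endloop
endfacet
facet normal -0.161 -0.943 0.291
outer loop
vertex -2.962 -1.19 1.162
vertex -3.706 -1.53 -0.349
vertex -2.492 -1.46 0.547
endloop
endfacet
facet normal 0.803 0.046 0.594
outer loop
vertex -2.962 -1.19 1.162
vertex -2.492 -1.46 0.547
vertex -2.613 -0.655 0.648
endloop
endfacet
facet normal -0.803 -0.046 -0.594
outer loop
vertex -3.706 -1.53 -0.349
vertex -3.827 -0.725 -0.248
vertex -3.357 -0.995 -0.863
endloop
endfacet
facet normal 0.416 -0.756 -0.505
outer loop
vertex -3.706 -1.53 -0.349
vertex -3.357 -0.995 -0.863
vertex -2.492 -1.46 0.547
endloop
endfacet
facet normal 0.416 -0.757 -0.505
outer loop
vertex -2.492 -1.46 0.547
vertex -3.357 -0.995 -0.863
vertex -2.143 -0.925 0.032
endloop
endfacet
facet normal 0.804 0.046 0.593
outer loop
vertex -2.492 -1.46 0.547
vertex -2.143 -0.925 0.032
vertex -2.613 -0.655 0.648
endloop
endfacet
facet normal -0.803 -0.046 -0.594
outer loop
vertex -3.357 -0.995 -0.863
vertex -3.827 -0.725 -0.248
vertex -3.478 -0.19 -0.762
endloop
endfacet
facet normal 0.576 0.186 -0.796
outer loop
vertex -3.357 -0.995 -0.863
vertex -3.478 -0.19 -0.762
vertex -2.143 -0.925 0.032
endloop
endfacet
facet normal 0.576 0.187 -0.795
outer loop
vertex -2.143 -0.925 0.032
vertex -3.478 -0.19 -0.762
vertex -2.264 -0.12 0.134
endloop
endfacet
facet normal 0.804 0.046 0.593
outer loop
vertex -2.143 -0.925 0.032
vertex -2.264 -0.12 0.134
vertex -2.613 -0.655 0.648
endloop
endfacet

endsolid


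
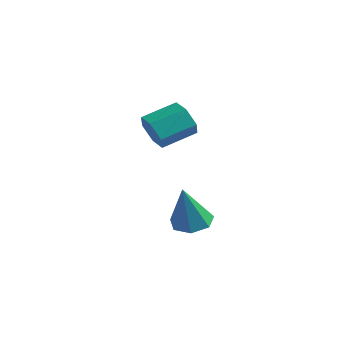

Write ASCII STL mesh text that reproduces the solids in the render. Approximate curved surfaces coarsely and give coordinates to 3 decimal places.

solid 
facet normal -0.149 0.357 -0.922
outer loop
vertex 3.425 0.335 -1.599
vertex 2.586 0.23 -1.504
vertex 3.059 0.91 -1.317
endloop
endfacet
facet normal 0.854 0.358 0.378
outer loop
vertex 3.425 0.335 -1.599
vertex 3.059 0.91 -1.317
vertex 2.894 -0.51 0.404
endloop
endfacet
facet normal -0.148 0.357 -0.922
outer loop
vertex 3.059 0.91 -1.317
vertex 2.586 0.23 -1.504
vertex 2.338 0.973 -1.177
endloop
endfacet
facet normal 0.189 0.748 0.636
outer loop
vertex 3.059 0.91 -1.317
vertex 2.338 0.973 -1.177
vertex 2.894 -0.51 0.404
endloop
endfacet
facet normal -0.149 0.356 -0.922
outer loop
vertex 2.338 0.973 -1.177
vertex 2.586 0.23 -1.504
vertex 1.804 0.476 -1.283
endloop
endfacet
facet normal -0.580 0.483 0.657
outer loop
vertex 2.338 0.973 -1.177
vertex 1.804 0.476 -1.283
vertex 2.894 -0.51 0.404
endloop
endfacet
facet normal -0.148 0.357 -0.922
outer loop
vertex 1.804 0.476 -1.283
vertex 2.586 0.23 -1.504
vertex 1.859 -0.207 -1.556
endloop
endfacet
facet normal -0.873 -0.240 0.424
outer loop
vertex 1.804 0.476 -1.283
vertex 1.859 -0.207 -1.556
vertex 2.894 -0.51 0.404
endloop
endfacet
facet normal -0.149 0.358 -0.922
outer loop
vertex 1.859 -0.207 -1.556
vertex 2.586 0.23 -1.504
vertex 2.462 -0.561 -1.791
endloop
endfacet
facet normal -0.470 -0.875 0.113
outer loop
vertex 1.859 -0.207 -1.556
vertex 2.462 -0.561 -1.791
vertex 2.894 -0.51 0.404
endloop
endfacet
facet normal -0.147 0.358 -0.922
outer loop
vertex 2.462 -0.561 -1.791
vertex 2.586 0.23 -1.504
vertex 3.159 -0.32 -1.809
endloop
endfacet
facet normal 0.326 -0.945 -0.042
outer loop
vertex 2.462 -0.561 -1.791
vertex 3.159 -0.32 -1.809
vertex 2.894 -0.51 0.404
endloop
endfacet
facet normal -0.149 0.356 -0.922
outer loop
vertex 3.159 -0.32 -1.809
vertex 2.586 0.23 -1.504
vertex 3.425 0.335 -1.599
endloop
endfacet
facet normal 0.915 -0.396 0.076
outer loop
vertex 3.159 -0.32 -1.809
vertex 3.425 0.335 -1.599
vertex 2.894 -0.51 0.404
endloop
endfacet
facet normal -0.287 -0.881 -0.376
outer loop
vertex 2.197 -1.442 3.723
vertex 1.803 -1.055 3.116
vertex 2.589 -1.271 3.023
endloop
endfacet
facet normal 0.830 -0.425 0.361
outer loop
vertex 2.197 -1.442 3.723
vertex 2.589 -1.271 3.023
vertex 2.631 -0.111 4.29
endloop
endfacet
facet normal 0.831 -0.424 0.361
outer loop
vertex 2.631 -0.111 4.29
vertex 2.589 -1.271 3.023
vertex 3.022 0.059 3.59
endloop
endfacet
facet normal 0.287 0.882 0.375
outer loop
vertex 2.631 -0.111 4.29
vertex 3.022 0.059 3.59
vertex 2.237 0.275 3.684
endloop
endfacet
facet normal -0.287 -0.881 -0.376
outer loop
vertex 2.589 -1.271 3.023
vertex 1.803 -1.055 3.116
vertex 2.195 -0.884 2.416
endloop
endfacet
facet normal 0.829 -0.032 -0.558
outer loop
vertex 2.589 -1.271 3.023
vertex 2.195 -0.884 2.416
vertex 3.022 0.059 3.59
endloop
endfacet
facet normal 0.829 -0.031 -0.559
outer loop
vertex 3.022 0.059 3.59
vertex 2.195 -0.884 2.416
vertex 2.628 0.446 2.984
endloop
endfacet
facet normal 0.287 0.881 0.376
outer loop
vertex 3.022 0.059 3.59
vertex 2.628 0.446 2.984
vertex 2.237 0.275 3.684
endloop
endfacet
facet normal -0.286 -0.882 -0.376
outer loop
vertex 2.195 -0.884 2.416
vertex 1.803 -1.055 3.116
vertex 1.409 -0.669 2.51
endloop
endfacet
facet normal -0.002 0.393 -0.919
outer loop
vertex 2.195 -0.884 2.416
vertex 1.409 -0.669 2.51
vertex 2.628 0.446 2.984
endloop
endfacet
facet normal -0.001 0.392 -0.920
outer loop
vertex 2.628 0.446 2.984
vertex 1.409 -0.669 2.51
vertex 1.843 0.662 3.077
endloop
endfacet
facet normal 0.287 0.881 0.376
outer loop
vertex 2.628 0.446 2.984
vertex 1.843 0.662 3.077
vertex 2.237 0.275 3.684
endloop
endfacet
facet normal -0.287 -0.882 -0.375
outer loop
vertex 1.409 -0.669 2.51
vertex 1.803 -1.055 3.116
vertex 1.018 -0.839 3.21
endloop
endfacet
facet normal -0.830 0.424 -0.361
outer loop
vertex 1.409 -0.669 2.51
vertex 1.018 -0.839 3.21
vertex 1.843 0.662 3.077
endloop
endfacet
facet normal -0.830 0.424 -0.361
outer loop
vertex 1.843 0.662 3.077
vertex 1.018 -0.839 3.21
vertex 1.451 0.491 3.777
endloop
endfacet
facet normal 0.287 0.881 0.376
outer loop
vertex 1.843 0.662 3.077
vertex 1.451 0.491 3.777
vertex 2.237 0.275 3.684
endloop
endfacet
facet normal -0.287 -0.881 -0.376
outer loop
vertex 1.018 -0.839 3.21
vertex 1.803 -1.055 3.116
vertex 1.412 -1.226 3.816
endloop
endfacet
facet normal -0.829 0.032 0.559
outer loop
vertex 1.018 -0.839 3.21
vertex 1.412 -1.226 3.816
vertex 1.451 0.491 3.777
endloop
endfacet
facet normal -0.829 0.032 0.558
outer loop
vertex 1.451 0.491 3.777
vertex 1.412 -1.226 3.816
vertex 1.845 0.104 4.384
endloop
endfacet
facet normal 0.287 0.881 0.376
outer loop
vertex 1.451 0.491 3.777
vertex 1.845 0.104 4.384
vertex 2.237 0.275 3.684
endloop
endfacet
facet normal -0.287 -0.881 -0.376
outer loop
vertex 1.412 -1.226 3.816
vertex 1.803 -1.055 3.116
vertex 2.197 -1.442 3.723
endloop
endfacet
facet normal 0.001 -0.393 0.920
outer loop
vertex 1.412 -1.226 3.816
vertex 2.197 -1.442 3.723
vertex 1.845 0.104 4.384
endloop
endfacet
facet normal 0.003 -0.393 0.920
outer loop
vertex 1.845 0.104 4.384
vertex 2.197 -1.442 3.723
vertex 2.631 -0.111 4.29
endloop
endfacet
facet normal 0.286 0.882 0.376
outer loop
vertex 1.845 0.104 4.384
vertex 2.631 -0.111 4.29
vertex 2.237 0.275 3.684
endloop
endfacet

endsolid


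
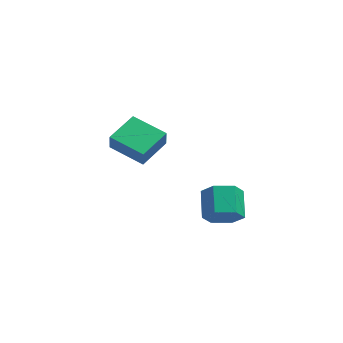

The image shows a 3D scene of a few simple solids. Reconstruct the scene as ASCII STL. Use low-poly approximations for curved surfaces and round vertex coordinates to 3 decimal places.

solid 
facet normal -0.855 0.503 0.129
outer loop
vertex -1.678 3.654 -0.868
vertex -0.881 4.951 -0.643
vertex -1.707 3.809 -1.662
endloop
endfacet
facet normal -0.518 -0.843 -0.146
outer loop
vertex -0.279 2.969 -1.877
vertex -1.678 3.654 -0.868
vertex -1.707 3.809 -1.662
endloop
endfacet
facet normal -0.855 0.503 0.129
outer loop
vertex -1.707 3.809 -1.662
vertex -0.881 4.951 -0.643
vertex -0.909 5.107 -1.437
endloop
endfacet
facet normal -0.035 0.192 -0.981
outer loop
vertex -0.909 5.107 -1.437
vertex -0.279 2.969 -1.877
vertex -1.707 3.809 -1.662
endloop
endfacet
facet normal 0.035 -0.192 0.981
outer loop
vertex -1.678 3.654 -0.868
vertex 0.547 4.111 -0.858
vertex -0.881 4.951 -0.643
endloop
endfacet
facet normal -0.519 -0.842 -0.147
outer loop
vertex -0.251 2.813 -1.083
vertex -1.678 3.654 -0.868
vertex -0.279 2.969 -1.877
endloop
endfacet
facet normal 0.035 -0.191 0.981
outer loop
vertex -0.251 2.813 -1.083
vertex 0.547 4.111 -0.858
vertex -1.678 3.654 -0.868
endloop
endfacet
facet normal 0.518 0.843 0.147
outer loop
vertex -0.881 4.951 -0.643
vertex 0.547 4.111 -0.858
vertex -0.909 5.107 -1.437
endloop
endfacet
facet normal -0.035 0.192 -0.981
outer loop
vertex 0.518 4.266 -1.652
vertex -0.279 2.969 -1.877
vertex -0.909 5.107 -1.437
endloop
endfacet
facet normal 0.519 0.843 0.146
outer loop
vertex -0.909 5.107 -1.437
vertex 0.547 4.111 -0.858
vertex 0.518 4.266 -1.652
endloop
endfacet
facet normal 0.855 -0.503 -0.129
outer loop
vertex 0.518 4.266 -1.652
vertex -0.251 2.813 -1.083
vertex -0.279 2.969 -1.877
endloop
endfacet
facet normal 0.855 -0.503 -0.129
outer loop
vertex 0.547 4.111 -0.858
vertex -0.251 2.813 -1.083
vertex 0.518 4.266 -1.652
endloop
endfacet
facet normal 0.106 -0.894 -0.435
outer loop
vertex 3.65 -1.281 -0.395
vertex 3.166 -1.044 -1.0
vertex 3.965 -0.925 -1.05
endloop
endfacet
facet normal 0.915 -0.083 0.395
outer loop
vertex 3.65 -1.281 -0.395
vertex 3.965 -0.925 -1.05
vertex 3.518 -0.172 0.144
endloop
endfacet
facet normal 0.915 -0.084 0.395
outer loop
vertex 3.518 -0.172 0.144
vertex 3.965 -0.925 -1.05
vertex 3.834 0.184 -0.511
endloop
endfacet
facet normal -0.106 0.894 0.435
outer loop
vertex 3.518 -0.172 0.144
vertex 3.834 0.184 -0.511
vertex 3.034 0.064 -0.46
endloop
endfacet
facet normal 0.106 -0.894 -0.435
outer loop
vertex 3.965 -0.925 -1.05
vertex 3.166 -1.044 -1.0
vertex 3.481 -0.688 -1.655
endloop
endfacet
facet normal 0.795 0.339 -0.503
outer loop
vertex 3.965 -0.925 -1.05
vertex 3.481 -0.688 -1.655
vertex 3.834 0.184 -0.511
endloop
endfacet
facet normal 0.795 0.339 -0.503
outer loop
vertex 3.834 0.184 -0.511
vertex 3.481 -0.688 -1.655
vertex 3.35 0.421 -1.116
endloop
endfacet
facet normal -0.106 0.894 0.435
outer loop
vertex 3.834 0.184 -0.511
vertex 3.35 0.421 -1.116
vertex 3.034 0.064 -0.46
endloop
endfacet
facet normal 0.107 -0.894 -0.435
outer loop
vertex 3.481 -0.688 -1.655
vertex 3.166 -1.044 -1.0
vertex 2.682 -0.808 -1.604
endloop
endfacet
facet normal -0.121 0.422 -0.898
outer loop
vertex 3.481 -0.688 -1.655
vertex 2.682 -0.808 -1.604
vertex 3.35 0.421 -1.116
endloop
endfacet
facet normal -0.121 0.422 -0.898
outer loop
vertex 3.35 0.421 -1.116
vertex 2.682 -0.808 -1.604
vertex 2.55 0.301 -1.065
endloop
endfacet
facet normal -0.106 0.894 0.435
outer loop
vertex 3.35 0.421 -1.116
vertex 2.55 0.301 -1.065
vertex 3.034 0.064 -0.46
endloop
endfacet
facet normal 0.106 -0.894 -0.435
outer loop
vertex 2.682 -0.808 -1.604
vertex 3.166 -1.044 -1.0
vertex 2.366 -1.164 -0.949
endloop
endfacet
facet normal -0.915 0.084 -0.396
outer loop
vertex 2.682 -0.808 -1.604
vertex 2.366 -1.164 -0.949
vertex 2.55 0.301 -1.065
endloop
endfacet
facet normal -0.915 0.084 -0.395
outer loop
vertex 2.55 0.301 -1.065
vertex 2.366 -1.164 -0.949
vertex 2.235 -0.055 -0.41
endloop
endfacet
facet normal -0.106 0.894 0.435
outer loop
vertex 2.55 0.301 -1.065
vertex 2.235 -0.055 -0.41
vertex 3.034 0.064 -0.46
endloop
endfacet
facet normal 0.106 -0.894 -0.435
outer loop
vertex 2.366 -1.164 -0.949
vertex 3.166 -1.044 -1.0
vertex 2.85 -1.401 -0.344
endloop
endfacet
facet normal -0.795 -0.339 0.503
outer loop
vertex 2.366 -1.164 -0.949
vertex 2.85 -1.401 -0.344
vertex 2.235 -0.055 -0.41
endloop
endfacet
facet normal -0.795 -0.339 0.503
outer loop
vertex 2.235 -0.055 -0.41
vertex 2.85 -1.401 -0.344
vertex 2.719 -0.292 0.195
endloop
endfacet
facet normal -0.106 0.894 0.435
outer loop
vertex 2.235 -0.055 -0.41
vertex 2.719 -0.292 0.195
vertex 3.034 0.064 -0.46
endloop
endfacet
facet normal 0.106 -0.894 -0.435
outer loop
vertex 2.85 -1.401 -0.344
vertex 3.166 -1.044 -1.0
vertex 3.65 -1.281 -0.395
endloop
endfacet
facet normal 0.121 -0.422 0.898
outer loop
vertex 2.85 -1.401 -0.344
vertex 3.65 -1.281 -0.395
vertex 2.719 -0.292 0.195
endloop
endfacet
facet normal 0.121 -0.422 0.898
outer loop
vertex 2.719 -0.292 0.195
vertex 3.65 -1.281 -0.395
vertex 3.518 -0.172 0.144
endloop
endfacet
facet normal -0.107 0.894 0.435
outer loop
vertex 2.719 -0.292 0.195
vertex 3.518 -0.172 0.144
vertex 3.034 0.064 -0.46
endloop
endfacet

endsolid


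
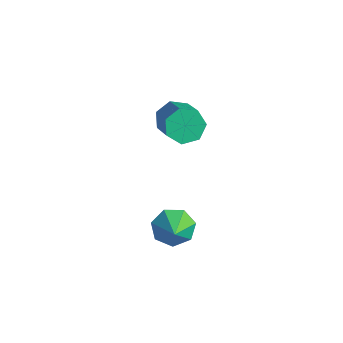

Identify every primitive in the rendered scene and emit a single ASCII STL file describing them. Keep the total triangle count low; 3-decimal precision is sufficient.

solid 
facet normal -0.741 0.340 -0.579
outer loop
vertex -1.727 -0.68 -0.503
vertex -2.024 -0.26 0.123
vertex -1.482 -0.025 -0.432
endloop
endfacet
facet normal 0.574 -0.127 -0.809
outer loop
vertex -1.727 -0.68 -0.503
vertex -1.482 -0.025 -0.432
vertex -0.38 -1.301 0.551
endloop
endfacet
facet normal 0.574 -0.127 -0.809
outer loop
vertex -0.38 -1.301 0.551
vertex -1.482 -0.025 -0.432
vertex -0.134 -0.646 0.623
endloop
endfacet
facet normal 0.740 -0.342 0.580
outer loop
vertex -0.38 -1.301 0.551
vertex -0.134 -0.646 0.623
vertex -0.676 -0.88 1.177
endloop
endfacet
facet normal -0.741 0.341 -0.579
outer loop
vertex -1.482 -0.025 -0.432
vertex -2.024 -0.26 0.123
vertex -1.644 0.453 0.057
endloop
endfacet
facet normal 0.631 0.649 -0.425
outer loop
vertex -1.482 -0.025 -0.432
vertex -1.644 0.453 0.057
vertex -0.134 -0.646 0.623
endloop
endfacet
facet normal 0.631 0.649 -0.424
outer loop
vertex -0.134 -0.646 0.623
vertex -1.644 0.453 0.057
vertex -0.297 -0.168 1.112
endloop
endfacet
facet normal 0.740 -0.341 0.580
outer loop
vertex -0.134 -0.646 0.623
vertex -0.297 -0.168 1.112
vertex -0.676 -0.88 1.177
endloop
endfacet
facet normal -0.740 0.341 -0.580
outer loop
vertex -1.644 0.453 0.057
vertex -2.024 -0.26 0.123
vertex -2.092 0.395 0.595
endloop
endfacet
facet normal 0.213 0.936 0.279
outer loop
vertex -1.644 0.453 0.057
vertex -2.092 0.395 0.595
vertex -0.297 -0.168 1.112
endloop
endfacet
facet normal 0.213 0.936 0.279
outer loop
vertex -0.297 -0.168 1.112
vertex -2.092 0.395 0.595
vertex -0.745 -0.226 1.65
endloop
endfacet
facet normal 0.740 -0.341 0.580
outer loop
vertex -0.297 -0.168 1.112
vertex -0.745 -0.226 1.65
vertex -0.676 -0.88 1.177
endloop
endfacet
facet normal -0.740 0.341 -0.580
outer loop
vertex -2.092 0.395 0.595
vertex -2.024 -0.26 0.123
vertex -2.489 -0.156 0.778
endloop
endfacet
facet normal -0.365 0.520 0.772
outer loop
vertex -2.092 0.395 0.595
vertex -2.489 -0.156 0.778
vertex -0.745 -0.226 1.65
endloop
endfacet
facet normal -0.366 0.519 0.773
outer loop
vertex -0.745 -0.226 1.65
vertex -2.489 -0.156 0.778
vertex -1.142 -0.777 1.832
endloop
endfacet
facet normal 0.740 -0.341 0.580
outer loop
vertex -0.745 -0.226 1.65
vertex -1.142 -0.777 1.832
vertex -0.676 -0.88 1.177
endloop
endfacet
facet normal -0.740 0.341 -0.580
outer loop
vertex -2.489 -0.156 0.778
vertex -2.024 -0.26 0.123
vertex -2.535 -0.785 0.467
endloop
endfacet
facet normal -0.669 -0.290 0.684
outer loop
vertex -2.489 -0.156 0.778
vertex -2.535 -0.785 0.467
vertex -1.142 -0.777 1.832
endloop
endfacet
facet normal -0.669 -0.290 0.684
outer loop
vertex -1.142 -0.777 1.832
vertex -2.535 -0.785 0.467
vertex -1.188 -1.406 1.521
endloop
endfacet
facet normal 0.740 -0.341 0.580
outer loop
vertex -1.142 -0.777 1.832
vertex -1.188 -1.406 1.521
vertex -0.676 -0.88 1.177
endloop
endfacet
facet normal -0.740 0.341 -0.580
outer loop
vertex -2.535 -0.785 0.467
vertex -2.024 -0.26 0.123
vertex -2.196 -1.018 -0.103
endloop
endfacet
facet normal -0.469 -0.880 0.081
outer loop
vertex -2.535 -0.785 0.467
vertex -2.196 -1.018 -0.103
vertex -1.188 -1.406 1.521
endloop
endfacet
facet normal -0.469 -0.880 0.081
outer loop
vertex -1.188 -1.406 1.521
vertex -2.196 -1.018 -0.103
vertex -0.849 -1.639 0.951
endloop
endfacet
facet normal 0.740 -0.341 0.580
outer loop
vertex -1.188 -1.406 1.521
vertex -0.849 -1.639 0.951
vertex -0.676 -0.88 1.177
endloop
endfacet
facet normal -0.740 0.341 -0.580
outer loop
vertex -2.196 -1.018 -0.103
vertex -2.024 -0.26 0.123
vertex -1.727 -0.68 -0.503
endloop
endfacet
facet normal 0.084 -0.808 -0.584
outer loop
vertex -2.196 -1.018 -0.103
vertex -1.727 -0.68 -0.503
vertex -0.849 -1.639 0.951
endloop
endfacet
facet normal 0.084 -0.808 -0.584
outer loop
vertex -0.849 -1.639 0.951
vertex -1.727 -0.68 -0.503
vertex -0.38 -1.301 0.551
endloop
endfacet
facet normal 0.740 -0.341 0.579
outer loop
vertex -0.849 -1.639 0.951
vertex -0.38 -1.301 0.551
vertex -0.676 -0.88 1.177
endloop
endfacet
facet normal -0.677 0.491 -0.549
outer loop
vertex 0.558 -2.481 -4.475
vertex 0.201 -2.162 -3.749
vertex 0.839 -1.824 -4.234
endloop
endfacet
facet normal 0.910 -0.277 -0.307
outer loop
vertex 0.558 -2.481 -4.475
vertex 0.839 -1.824 -4.234
vertex 0.939 -2.698 -3.151
endloop
endfacet
facet normal -0.677 0.491 -0.548
outer loop
vertex 0.839 -1.824 -4.234
vertex 0.201 -2.162 -3.749
vertex 0.64 -1.421 -3.627
endloop
endfacet
facet normal 0.953 0.272 0.132
outer loop
vertex 0.839 -1.824 -4.234
vertex 0.64 -1.421 -3.627
vertex 0.939 -2.698 -3.151
endloop
endfacet
facet normal -0.677 0.491 -0.548
outer loop
vertex 0.64 -1.421 -3.627
vertex 0.201 -2.162 -3.749
vertex 0.11 -1.577 -3.112
endloop
endfacet
facet normal 0.575 0.401 0.713
outer loop
vertex 0.64 -1.421 -3.627
vertex 0.11 -1.577 -3.112
vertex 0.939 -2.698 -3.151
endloop
endfacet
facet normal -0.677 0.491 -0.548
outer loop
vertex 0.11 -1.577 -3.112
vertex 0.201 -2.162 -3.749
vertex -0.351 -2.173 -3.077
endloop
endfacet
facet normal 0.062 0.011 0.998
outer loop
vertex 0.11 -1.577 -3.112
vertex -0.351 -2.173 -3.077
vertex 0.939 -2.698 -3.151
endloop
endfacet
facet normal -0.677 0.491 -0.548
outer loop
vertex -0.351 -2.173 -3.077
vertex 0.201 -2.162 -3.749
vertex -0.397 -2.762 -3.548
endloop
endfacet
facet normal -0.201 -0.602 0.773
outer loop
vertex -0.351 -2.173 -3.077
vertex -0.397 -2.762 -3.548
vertex 0.939 -2.698 -3.151
endloop
endfacet
facet normal -0.677 0.491 -0.549
outer loop
vertex -0.397 -2.762 -3.548
vertex 0.201 -2.162 -3.749
vertex 0.008 -2.899 -4.17
endloop
endfacet
facet normal -0.014 -0.978 0.206
outer loop
vertex -0.397 -2.762 -3.548
vertex 0.008 -2.899 -4.17
vertex 0.939 -2.698 -3.151
endloop
endfacet
facet normal -0.677 0.491 -0.549
outer loop
vertex 0.008 -2.899 -4.17
vertex 0.201 -2.162 -3.749
vertex 0.558 -2.481 -4.475
endloop
endfacet
facet normal 0.481 -0.833 -0.275
outer loop
vertex 0.008 -2.899 -4.17
vertex 0.558 -2.481 -4.475
vertex 0.939 -2.698 -3.151
endloop
endfacet

endsolid


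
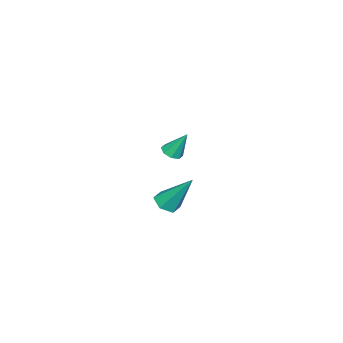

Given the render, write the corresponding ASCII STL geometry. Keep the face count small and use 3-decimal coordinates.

solid 
facet normal 0.084 -0.494 -0.866
outer loop
vertex -2.626 -1.955 -1.653
vertex -3.149 -1.807 -1.788
vertex -2.641 -1.584 -1.866
endloop
endfacet
facet normal 0.910 0.234 0.343
outer loop
vertex -2.626 -1.955 -1.653
vertex -2.641 -1.584 -1.866
vertex -3.271 -1.093 -0.532
endloop
endfacet
facet normal 0.083 -0.492 -0.866
outer loop
vertex -2.641 -1.584 -1.866
vertex -3.149 -1.807 -1.788
vertex -2.954 -1.343 -2.033
endloop
endfacet
facet normal 0.611 0.792 -0.003
outer loop
vertex -2.641 -1.584 -1.866
vertex -2.954 -1.343 -2.033
vertex -3.271 -1.093 -0.532
endloop
endfacet
facet normal 0.084 -0.493 -0.866
outer loop
vertex -2.954 -1.343 -2.033
vertex -3.149 -1.807 -1.788
vertex -3.381 -1.374 -2.057
endloop
endfacet
facet normal -0.061 0.982 -0.177
outer loop
vertex -2.954 -1.343 -2.033
vertex -3.381 -1.374 -2.057
vertex -3.271 -1.093 -0.532
endloop
endfacet
facet normal 0.084 -0.493 -0.866
outer loop
vertex -3.381 -1.374 -2.057
vertex -3.149 -1.807 -1.788
vertex -3.672 -1.659 -1.923
endloop
endfacet
facet normal -0.715 0.695 -0.076
outer loop
vertex -3.381 -1.374 -2.057
vertex -3.672 -1.659 -1.923
vertex -3.271 -1.093 -0.532
endloop
endfacet
facet normal 0.084 -0.492 -0.866
outer loop
vertex -3.672 -1.659 -1.923
vertex -3.149 -1.807 -1.788
vertex -3.656 -2.031 -1.71
endloop
endfacet
facet normal -0.966 0.096 0.240
outer loop
vertex -3.672 -1.659 -1.923
vertex -3.656 -2.031 -1.71
vertex -3.271 -1.093 -0.532
endloop
endfacet
facet normal 0.084 -0.492 -0.867
outer loop
vertex -3.656 -2.031 -1.71
vertex -3.149 -1.807 -1.788
vertex -3.344 -2.272 -1.543
endloop
endfacet
facet normal -0.668 -0.460 0.585
outer loop
vertex -3.656 -2.031 -1.71
vertex -3.344 -2.272 -1.543
vertex -3.271 -1.093 -0.532
endloop
endfacet
facet normal 0.086 -0.492 -0.866
outer loop
vertex -3.344 -2.272 -1.543
vertex -3.149 -1.807 -1.788
vertex -2.917 -2.24 -1.519
endloop
endfacet
facet normal 0.006 -0.651 0.759
outer loop
vertex -3.344 -2.272 -1.543
vertex -2.917 -2.24 -1.519
vertex -3.271 -1.093 -0.532
endloop
endfacet
facet normal 0.084 -0.493 -0.866
outer loop
vertex -2.917 -2.24 -1.519
vertex -3.149 -1.807 -1.788
vertex -2.626 -1.955 -1.653
endloop
endfacet
facet normal 0.659 -0.363 0.659
outer loop
vertex -2.917 -2.24 -1.519
vertex -2.626 -1.955 -1.653
vertex -3.271 -1.093 -0.532
endloop
endfacet
facet normal 0.022 -0.576 -0.817
outer loop
vertex 3.213 1.648 -1.243
vertex 2.893 1.182 -0.923
vertex 2.563 1.636 -1.252
endloop
endfacet
facet normal -0.013 0.941 -0.339
outer loop
vertex 3.213 1.648 -1.243
vertex 2.563 1.636 -1.252
vertex 2.847 2.358 0.743
endloop
endfacet
facet normal 0.023 -0.576 -0.817
outer loop
vertex 2.563 1.636 -1.252
vertex 2.893 1.182 -0.923
vertex 2.243 1.169 -0.932
endloop
endfacet
facet normal -0.845 0.530 -0.072
outer loop
vertex 2.563 1.636 -1.252
vertex 2.243 1.169 -0.932
vertex 2.847 2.358 0.743
endloop
endfacet
facet normal 0.023 -0.577 -0.817
outer loop
vertex 2.243 1.169 -0.932
vertex 2.893 1.182 -0.923
vertex 2.573 0.716 -0.603
endloop
endfacet
facet normal -0.836 -0.257 0.484
outer loop
vertex 2.243 1.169 -0.932
vertex 2.573 0.716 -0.603
vertex 2.847 2.358 0.743
endloop
endfacet
facet normal 0.023 -0.577 -0.817
outer loop
vertex 2.573 0.716 -0.603
vertex 2.893 1.182 -0.923
vertex 3.222 0.729 -0.594
endloop
endfacet
facet normal 0.002 -0.634 0.773
outer loop
vertex 2.573 0.716 -0.603
vertex 3.222 0.729 -0.594
vertex 2.847 2.358 0.743
endloop
endfacet
facet normal 0.023 -0.577 -0.817
outer loop
vertex 3.222 0.729 -0.594
vertex 2.893 1.182 -0.923
vertex 3.543 1.195 -0.914
endloop
endfacet
facet normal 0.832 -0.225 0.507
outer loop
vertex 3.222 0.729 -0.594
vertex 3.543 1.195 -0.914
vertex 2.847 2.358 0.743
endloop
endfacet
facet normal 0.023 -0.577 -0.817
outer loop
vertex 3.543 1.195 -0.914
vertex 2.893 1.182 -0.923
vertex 3.213 1.648 -1.243
endloop
endfacet
facet normal 0.824 0.564 -0.050
outer loop
vertex 3.543 1.195 -0.914
vertex 3.213 1.648 -1.243
vertex 2.847 2.358 0.743
endloop
endfacet

endsolid


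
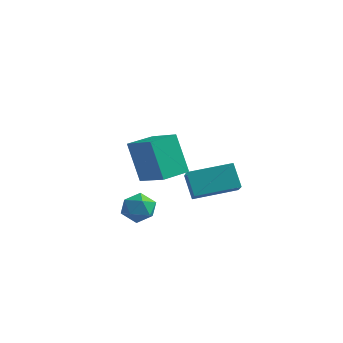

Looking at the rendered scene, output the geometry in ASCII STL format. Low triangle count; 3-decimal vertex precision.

solid 
facet normal -0.881 0.252 -0.401
outer loop
vertex 0.857 -2.038 4.462
vertex 1.205 -0.838 4.452
vertex 1.558 -2.256 2.786
endloop
endfacet
facet normal -0.279 -0.960 0.008
outer loop
vertex 2.835 -2.622 3.368
vertex 0.857 -2.038 4.462
vertex 1.558 -2.256 2.786
endloop
endfacet
facet normal -0.880 0.253 -0.402
outer loop
vertex 1.558 -2.256 2.786
vertex 1.205 -0.838 4.452
vertex 1.907 -1.056 2.776
endloop
endfacet
facet normal 0.383 -0.119 -0.916
outer loop
vertex 1.907 -1.056 2.776
vertex 2.835 -2.622 3.368
vertex 1.558 -2.256 2.786
endloop
endfacet
facet normal -0.383 0.119 0.916
outer loop
vertex 0.857 -2.038 4.462
vertex 2.482 -1.204 5.034
vertex 1.205 -0.838 4.452
endloop
endfacet
facet normal -0.279 -0.960 0.008
outer loop
vertex 2.133 -2.404 5.044
vertex 0.857 -2.038 4.462
vertex 2.835 -2.622 3.368
endloop
endfacet
facet normal -0.384 0.119 0.916
outer loop
vertex 2.133 -2.404 5.044
vertex 2.482 -1.204 5.034
vertex 0.857 -2.038 4.462
endloop
endfacet
facet normal 0.279 0.960 -0.008
outer loop
vertex 1.205 -0.838 4.452
vertex 2.482 -1.204 5.034
vertex 1.907 -1.056 2.776
endloop
endfacet
facet normal 0.384 -0.119 -0.916
outer loop
vertex 3.183 -1.422 3.358
vertex 2.835 -2.622 3.368
vertex 1.907 -1.056 2.776
endloop
endfacet
facet normal 0.279 0.960 -0.008
outer loop
vertex 1.907 -1.056 2.776
vertex 2.482 -1.204 5.034
vertex 3.183 -1.422 3.358
endloop
endfacet
facet normal 0.880 -0.252 0.402
outer loop
vertex 3.183 -1.422 3.358
vertex 2.133 -2.404 5.044
vertex 2.835 -2.622 3.368
endloop
endfacet
facet normal 0.880 -0.253 0.401
outer loop
vertex 2.482 -1.204 5.034
vertex 2.133 -2.404 5.044
vertex 3.183 -1.422 3.358
endloop
endfacet
facet normal -0.113 -0.155 0.981
outer loop
vertex 0.068 0.048 0.679
vertex -0.216 -0.661 0.534
vertex 0.549 -0.562 0.638
endloop
endfacet
facet normal 0.433 0.284 0.855
outer loop
vertex 0.068 0.048 0.679
vertex 0.549 -0.562 0.638
vertex 0.75 0.115 0.311
endloop
endfacet
facet normal 0.185 0.848 0.497
outer loop
vertex 0.068 0.048 0.679
vertex 0.75 0.115 0.311
vertex 0.11 0.434 0.005
endloop
endfacet
facet normal -0.516 0.757 0.401
outer loop
vertex 0.068 0.048 0.679
vertex 0.11 0.434 0.005
vertex -0.487 -0.046 0.143
endloop
endfacet
facet normal -0.700 0.137 0.701
outer loop
vertex 0.068 0.048 0.679
vertex -0.487 -0.046 0.143
vertex -0.216 -0.661 0.534
endloop
endfacet
facet normal 0.900 -0.058 0.433
outer loop
vertex 0.75 0.115 0.311
vertex 0.549 -0.562 0.638
vertex 0.887 -0.554 -0.063
endloop
endfacet
facet normal 0.013 -0.769 0.639
outer loop
vertex 0.549 -0.562 0.638
vertex -0.216 -0.661 0.534
vertex 0.29 -1.034 0.075
endloop
endfacet
facet normal -0.937 -0.295 0.185
outer loop
vertex -0.216 -0.661 0.534
vertex -0.487 -0.046 0.143
vertex -0.35 -0.715 -0.231
endloop
endfacet
facet normal -0.639 0.708 -0.300
outer loop
vertex -0.487 -0.046 0.143
vertex 0.11 0.434 0.005
vertex -0.149 -0.038 -0.558
endloop
endfacet
facet normal 0.497 0.855 -0.147
outer loop
vertex 0.11 0.434 0.005
vertex 0.75 0.115 0.311
vertex 0.616 0.061 -0.454
endloop
endfacet
facet normal 0.516 -0.757 -0.401
outer loop
vertex 0.332 -0.648 -0.599
vertex 0.887 -0.554 -0.063
vertex 0.29 -1.034 0.075
endloop
endfacet
facet normal -0.185 -0.848 -0.497
outer loop
vertex 0.332 -0.648 -0.599
vertex 0.29 -1.034 0.075
vertex -0.35 -0.715 -0.231
endloop
endfacet
facet normal -0.433 -0.284 -0.855
outer loop
vertex 0.332 -0.648 -0.599
vertex -0.35 -0.715 -0.231
vertex -0.149 -0.038 -0.558
endloop
endfacet
facet normal 0.113 0.155 -0.981
outer loop
vertex 0.332 -0.648 -0.599
vertex -0.149 -0.038 -0.558
vertex 0.616 0.061 -0.454
endloop
endfacet
facet normal 0.700 -0.137 -0.701
outer loop
vertex 0.332 -0.648 -0.599
vertex 0.616 0.061 -0.454
vertex 0.887 -0.554 -0.063
endloop
endfacet
facet normal 0.639 -0.708 0.300
outer loop
vertex 0.29 -1.034 0.075
vertex 0.887 -0.554 -0.063
vertex 0.549 -0.562 0.638
endloop
endfacet
facet normal -0.497 -0.855 0.147
outer loop
vertex -0.35 -0.715 -0.231
vertex 0.29 -1.034 0.075
vertex -0.216 -0.661 0.534
endloop
endfacet
facet normal -0.900 0.058 -0.433
outer loop
vertex -0.149 -0.038 -0.558
vertex -0.35 -0.715 -0.231
vertex -0.487 -0.046 0.143
endloop
endfacet
facet normal -0.013 0.769 -0.639
outer loop
vertex 0.616 0.061 -0.454
vertex -0.149 -0.038 -0.558
vertex 0.11 0.434 0.005
endloop
endfacet
facet normal 0.937 0.295 -0.185
outer loop
vertex 0.887 -0.554 -0.063
vertex 0.616 0.061 -0.454
vertex 0.75 0.115 0.311
endloop
endfacet
facet normal -0.720 -0.671 -0.175
outer loop
vertex 1.79 1.253 0.434
vertex 1.179 1.65 1.426
vertex 1.126 2.167 -0.34
endloop
endfacet
facet normal 0.496 -0.322 -0.806
outer loop
vertex 2.501 3.45 -0.006
vertex 1.79 1.253 0.434
vertex 1.126 2.167 -0.34
endloop
endfacet
facet normal -0.720 -0.672 -0.175
outer loop
vertex 1.126 2.167 -0.34
vertex 1.179 1.65 1.426
vertex 0.515 2.563 0.651
endloop
endfacet
facet normal -0.485 0.667 -0.566
outer loop
vertex 0.515 2.563 0.651
vertex 2.501 3.45 -0.006
vertex 1.126 2.167 -0.34
endloop
endfacet
facet normal 0.485 -0.667 0.566
outer loop
vertex 1.79 1.253 0.434
vertex 2.554 2.933 1.76
vertex 1.179 1.65 1.426
endloop
endfacet
facet normal 0.497 -0.322 -0.806
outer loop
vertex 3.165 2.537 0.769
vertex 1.79 1.253 0.434
vertex 2.501 3.45 -0.006
endloop
endfacet
facet normal 0.485 -0.667 0.566
outer loop
vertex 3.165 2.537 0.769
vertex 2.554 2.933 1.76
vertex 1.79 1.253 0.434
endloop
endfacet
facet normal -0.497 0.323 0.806
outer loop
vertex 1.179 1.65 1.426
vertex 2.554 2.933 1.76
vertex 0.515 2.563 0.651
endloop
endfacet
facet normal -0.485 0.667 -0.566
outer loop
vertex 1.89 3.847 0.986
vertex 2.501 3.45 -0.006
vertex 0.515 2.563 0.651
endloop
endfacet
facet normal -0.497 0.322 0.806
outer loop
vertex 0.515 2.563 0.651
vertex 2.554 2.933 1.76
vertex 1.89 3.847 0.986
endloop
endfacet
facet normal 0.720 0.672 0.175
outer loop
vertex 1.89 3.847 0.986
vertex 3.165 2.537 0.769
vertex 2.501 3.45 -0.006
endloop
endfacet
facet normal 0.720 0.672 0.175
outer loop
vertex 2.554 2.933 1.76
vertex 3.165 2.537 0.769
vertex 1.89 3.847 0.986
endloop
endfacet

endsolid


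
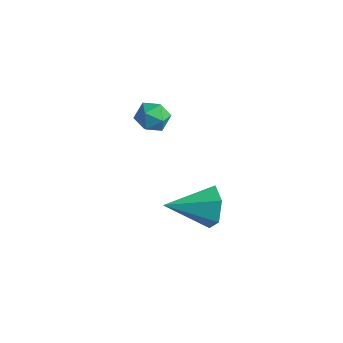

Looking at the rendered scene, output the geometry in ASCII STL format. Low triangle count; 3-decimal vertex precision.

solid 
facet normal -0.218 -0.024 0.976
outer loop
vertex -1.448 -0.368 3.652
vertex -2.144 -0.587 3.491
vertex -1.608 -1.096 3.598
endloop
endfacet
facet normal 0.471 -0.168 0.866
outer loop
vertex -1.448 -0.368 3.652
vertex -1.608 -1.096 3.598
vertex -0.975 -0.83 3.305
endloop
endfacet
facet normal 0.761 0.388 0.521
outer loop
vertex -1.448 -0.368 3.652
vertex -0.975 -0.83 3.305
vertex -1.12 -0.157 3.016
endloop
endfacet
facet normal 0.248 0.874 0.418
outer loop
vertex -1.448 -0.368 3.652
vertex -1.12 -0.157 3.016
vertex -1.842 -0.007 3.131
endloop
endfacet
facet normal -0.357 0.620 0.699
outer loop
vertex -1.448 -0.368 3.652
vertex -1.842 -0.007 3.131
vertex -2.144 -0.587 3.491
endloop
endfacet
facet normal 0.513 -0.738 0.438
outer loop
vertex -0.975 -0.83 3.305
vertex -1.608 -1.096 3.598
vertex -1.378 -1.333 2.929
endloop
endfacet
facet normal -0.604 -0.506 0.616
outer loop
vertex -1.608 -1.096 3.598
vertex -2.144 -0.587 3.491
vertex -2.1 -1.183 3.044
endloop
endfacet
facet normal -0.827 0.536 0.170
outer loop
vertex -2.144 -0.587 3.491
vertex -1.842 -0.007 3.131
vertex -2.245 -0.51 2.755
endloop
endfacet
facet normal 0.152 0.947 -0.283
outer loop
vertex -1.842 -0.007 3.131
vertex -1.12 -0.157 3.016
vertex -1.612 -0.244 2.462
endloop
endfacet
facet normal 0.980 0.161 -0.118
outer loop
vertex -1.12 -0.157 3.016
vertex -0.975 -0.83 3.305
vertex -1.076 -0.753 2.569
endloop
endfacet
facet normal -0.248 -0.874 -0.418
outer loop
vertex -1.772 -0.972 2.408
vertex -1.378 -1.333 2.929
vertex -2.1 -1.183 3.044
endloop
endfacet
facet normal -0.761 -0.388 -0.521
outer loop
vertex -1.772 -0.972 2.408
vertex -2.1 -1.183 3.044
vertex -2.245 -0.51 2.755
endloop
endfacet
facet normal -0.471 0.168 -0.866
outer loop
vertex -1.772 -0.972 2.408
vertex -2.245 -0.51 2.755
vertex -1.612 -0.244 2.462
endloop
endfacet
facet normal 0.218 0.024 -0.976
outer loop
vertex -1.772 -0.972 2.408
vertex -1.612 -0.244 2.462
vertex -1.076 -0.753 2.569
endloop
endfacet
facet normal 0.357 -0.620 -0.699
outer loop
vertex -1.772 -0.972 2.408
vertex -1.076 -0.753 2.569
vertex -1.378 -1.333 2.929
endloop
endfacet
facet normal -0.152 -0.947 0.283
outer loop
vertex -2.1 -1.183 3.044
vertex -1.378 -1.333 2.929
vertex -1.608 -1.096 3.598
endloop
endfacet
facet normal -0.980 -0.161 0.118
outer loop
vertex -2.245 -0.51 2.755
vertex -2.1 -1.183 3.044
vertex -2.144 -0.587 3.491
endloop
endfacet
facet normal -0.513 0.738 -0.438
outer loop
vertex -1.612 -0.244 2.462
vertex -2.245 -0.51 2.755
vertex -1.842 -0.007 3.131
endloop
endfacet
facet normal 0.604 0.506 -0.616
outer loop
vertex -1.076 -0.753 2.569
vertex -1.612 -0.244 2.462
vertex -1.12 -0.157 3.016
endloop
endfacet
facet normal 0.827 -0.536 -0.170
outer loop
vertex -1.378 -1.333 2.929
vertex -1.076 -0.753 2.569
vertex -0.975 -0.83 3.305
endloop
endfacet
facet normal 0.594 0.749 -0.294
outer loop
vertex 3.565 -3.13 3.501
vertex 3.109 -3.067 2.739
vertex 2.859 -2.591 3.447
endloop
endfacet
facet normal -0.107 -0.040 0.993
outer loop
vertex 3.565 -3.13 3.501
vertex 2.859 -2.591 3.447
vertex 2.011 -4.453 3.281
endloop
endfacet
facet normal 0.594 0.749 -0.294
outer loop
vertex 2.859 -2.591 3.447
vertex 3.109 -3.067 2.739
vertex 2.403 -2.528 2.685
endloop
endfacet
facet normal -0.801 0.320 0.506
outer loop
vertex 2.859 -2.591 3.447
vertex 2.403 -2.528 2.685
vertex 2.011 -4.453 3.281
endloop
endfacet
facet normal 0.594 0.749 -0.293
outer loop
vertex 2.403 -2.528 2.685
vertex 3.109 -3.067 2.739
vertex 2.654 -3.004 1.977
endloop
endfacet
facet normal -0.924 0.072 -0.376
outer loop
vertex 2.403 -2.528 2.685
vertex 2.654 -3.004 1.977
vertex 2.011 -4.453 3.281
endloop
endfacet
facet normal 0.594 0.749 -0.293
outer loop
vertex 2.654 -3.004 1.977
vertex 3.109 -3.067 2.739
vertex 3.36 -3.543 2.03
endloop
endfacet
facet normal -0.351 -0.535 -0.768
outer loop
vertex 2.654 -3.004 1.977
vertex 3.36 -3.543 2.03
vertex 2.011 -4.453 3.281
endloop
endfacet
facet normal 0.593 0.750 -0.293
outer loop
vertex 3.36 -3.543 2.03
vertex 3.109 -3.067 2.739
vertex 3.816 -3.606 2.792
endloop
endfacet
facet normal 0.345 -0.896 -0.280
outer loop
vertex 3.36 -3.543 2.03
vertex 3.816 -3.606 2.792
vertex 2.011 -4.453 3.281
endloop
endfacet
facet normal 0.593 0.750 -0.293
outer loop
vertex 3.816 -3.606 2.792
vertex 3.109 -3.067 2.739
vertex 3.565 -3.13 3.501
endloop
endfacet
facet normal 0.467 -0.649 0.601
outer loop
vertex 3.816 -3.606 2.792
vertex 3.565 -3.13 3.501
vertex 2.011 -4.453 3.281
endloop
endfacet

endsolid
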